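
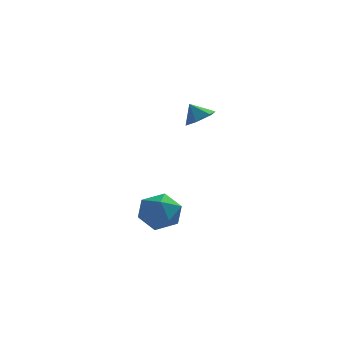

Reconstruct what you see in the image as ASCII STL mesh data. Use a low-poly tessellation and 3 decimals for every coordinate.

solid 
facet normal -0.884 0.437 0.168
outer loop
vertex -2.1 2.134 -4.171
vertex -1.908 2.045 -2.927
vertex -1.52 3.07 -3.553
endloop
endfacet
facet normal -0.599 0.665 -0.446
outer loop
vertex -2.1 2.134 -4.171
vertex -1.52 3.07 -3.553
vertex -1.093 2.699 -4.681
endloop
endfacet
facet normal -0.493 0.098 -0.865
outer loop
vertex -2.1 2.134 -4.171
vertex -1.093 2.699 -4.681
vertex -1.217 1.445 -4.752
endloop
endfacet
facet normal -0.712 -0.482 -0.511
outer loop
vertex -2.1 2.134 -4.171
vertex -1.217 1.445 -4.752
vertex -1.721 1.041 -3.668
endloop
endfacet
facet normal -0.954 -0.272 0.128
outer loop
vertex -2.1 2.134 -4.171
vertex -1.721 1.041 -3.668
vertex -1.908 2.045 -2.927
endloop
endfacet
facet normal 0.037 0.953 -0.299
outer loop
vertex -1.093 2.699 -4.681
vertex -1.52 3.07 -3.553
vertex -0.279 2.959 -3.752
endloop
endfacet
facet normal -0.424 0.584 0.693
outer loop
vertex -1.52 3.07 -3.553
vertex -1.908 2.045 -2.927
vertex -0.783 2.555 -2.668
endloop
endfacet
facet normal -0.537 -0.563 0.628
outer loop
vertex -1.908 2.045 -2.927
vertex -1.721 1.041 -3.668
vertex -0.907 1.301 -2.739
endloop
endfacet
facet normal -0.146 -0.903 -0.404
outer loop
vertex -1.721 1.041 -3.668
vertex -1.217 1.445 -4.752
vertex -0.48 0.93 -3.867
endloop
endfacet
facet normal 0.209 0.035 -0.977
outer loop
vertex -1.217 1.445 -4.752
vertex -1.093 2.699 -4.681
vertex -0.092 1.955 -4.493
endloop
endfacet
facet normal 0.712 0.482 0.511
outer loop
vertex 0.1 1.866 -3.249
vertex -0.279 2.959 -3.752
vertex -0.783 2.555 -2.668
endloop
endfacet
facet normal 0.493 -0.098 0.865
outer loop
vertex 0.1 1.866 -3.249
vertex -0.783 2.555 -2.668
vertex -0.907 1.301 -2.739
endloop
endfacet
facet normal 0.599 -0.665 0.446
outer loop
vertex 0.1 1.866 -3.249
vertex -0.907 1.301 -2.739
vertex -0.48 0.93 -3.867
endloop
endfacet
facet normal 0.884 -0.437 -0.168
outer loop
vertex 0.1 1.866 -3.249
vertex -0.48 0.93 -3.867
vertex -0.092 1.955 -4.493
endloop
endfacet
facet normal 0.954 0.272 -0.128
outer loop
vertex 0.1 1.866 -3.249
vertex -0.092 1.955 -4.493
vertex -0.279 2.959 -3.752
endloop
endfacet
facet normal 0.146 0.903 0.404
outer loop
vertex -0.783 2.555 -2.668
vertex -0.279 2.959 -3.752
vertex -1.52 3.07 -3.553
endloop
endfacet
facet normal -0.209 -0.035 0.977
outer loop
vertex -0.907 1.301 -2.739
vertex -0.783 2.555 -2.668
vertex -1.908 2.045 -2.927
endloop
endfacet
facet normal -0.037 -0.953 0.299
outer loop
vertex -0.48 0.93 -3.867
vertex -0.907 1.301 -2.739
vertex -1.721 1.041 -3.668
endloop
endfacet
facet normal 0.424 -0.584 -0.693
outer loop
vertex -0.092 1.955 -4.493
vertex -0.48 0.93 -3.867
vertex -1.217 1.445 -4.752
endloop
endfacet
facet normal 0.537 0.563 -0.628
outer loop
vertex -0.279 2.959 -3.752
vertex -0.092 1.955 -4.493
vertex -1.093 2.699 -4.681
endloop
endfacet
facet normal 0.514 -0.166 -0.841
outer loop
vertex 1.546 1.718 3.074
vertex 1.011 2.25 2.642
vertex 1.728 2.567 3.018
endloop
endfacet
facet normal 0.391 -0.023 0.920
outer loop
vertex 1.546 1.718 3.074
vertex 1.728 2.567 3.018
vertex 0.449 2.43 3.558
endloop
endfacet
facet normal 0.514 -0.165 -0.842
outer loop
vertex 1.728 2.567 3.018
vertex 1.011 2.25 2.642
vertex 1.192 3.099 2.586
endloop
endfacet
facet normal 0.198 0.730 0.654
outer loop
vertex 1.728 2.567 3.018
vertex 1.192 3.099 2.586
vertex 0.449 2.43 3.558
endloop
endfacet
facet normal 0.515 -0.165 -0.841
outer loop
vertex 1.192 3.099 2.586
vertex 1.011 2.25 2.642
vertex 0.475 2.782 2.209
endloop
endfacet
facet normal -0.486 0.848 0.212
outer loop
vertex 1.192 3.099 2.586
vertex 0.475 2.782 2.209
vertex 0.449 2.43 3.558
endloop
endfacet
facet normal 0.515 -0.166 -0.841
outer loop
vertex 0.475 2.782 2.209
vertex 1.011 2.25 2.642
vertex 0.293 1.933 2.265
endloop
endfacet
facet normal -0.977 0.212 0.036
outer loop
vertex 0.475 2.782 2.209
vertex 0.293 1.933 2.265
vertex 0.449 2.43 3.558
endloop
endfacet
facet normal 0.515 -0.165 -0.841
outer loop
vertex 0.293 1.933 2.265
vertex 1.011 2.25 2.642
vertex 0.829 1.401 2.697
endloop
endfacet
facet normal -0.783 -0.543 0.303
outer loop
vertex 0.293 1.933 2.265
vertex 0.829 1.401 2.697
vertex 0.449 2.43 3.558
endloop
endfacet
facet normal 0.515 -0.165 -0.841
outer loop
vertex 0.829 1.401 2.697
vertex 1.011 2.25 2.642
vertex 1.546 1.718 3.074
endloop
endfacet
facet normal -0.100 -0.660 0.745
outer loop
vertex 0.829 1.401 2.697
vertex 1.546 1.718 3.074
vertex 0.449 2.43 3.558
endloop
endfacet

endsolid


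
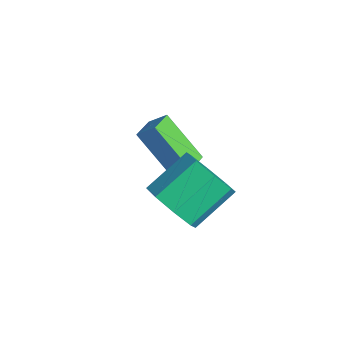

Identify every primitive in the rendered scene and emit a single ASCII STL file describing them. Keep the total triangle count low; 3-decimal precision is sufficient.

solid 
facet normal -0.553 -0.384 0.739
outer loop
vertex -1.989 1.737 3.084
vertex -2.656 2.443 2.952
vertex -2.408 1.235 2.51
endloop
endfacet
facet normal 0.680 -0.721 0.134
outer loop
vertex -1.224 2.057 0.928
vertex -1.989 1.737 3.084
vertex -2.408 1.235 2.51
endloop
endfacet
facet normal -0.554 -0.384 0.739
outer loop
vertex -2.408 1.235 2.51
vertex -2.656 2.443 2.952
vertex -3.074 1.941 2.378
endloop
endfacet
facet normal -0.481 -0.577 -0.660
outer loop
vertex -3.074 1.941 2.378
vertex -1.224 2.057 0.928
vertex -2.408 1.235 2.51
endloop
endfacet
facet normal 0.481 0.578 0.660
outer loop
vertex -1.989 1.737 3.084
vertex -1.472 3.265 1.37
vertex -2.656 2.443 2.952
endloop
endfacet
facet normal 0.680 -0.720 0.135
outer loop
vertex -0.806 2.559 1.502
vertex -1.989 1.737 3.084
vertex -1.224 2.057 0.928
endloop
endfacet
facet normal 0.481 0.577 0.660
outer loop
vertex -0.806 2.559 1.502
vertex -1.472 3.265 1.37
vertex -1.989 1.737 3.084
endloop
endfacet
facet normal -0.680 0.720 -0.135
outer loop
vertex -2.656 2.443 2.952
vertex -1.472 3.265 1.37
vertex -3.074 1.941 2.378
endloop
endfacet
facet normal -0.481 -0.578 -0.660
outer loop
vertex -1.891 2.763 0.796
vertex -1.224 2.057 0.928
vertex -3.074 1.941 2.378
endloop
endfacet
facet normal -0.680 0.721 -0.134
outer loop
vertex -3.074 1.941 2.378
vertex -1.472 3.265 1.37
vertex -1.891 2.763 0.796
endloop
endfacet
facet normal 0.553 0.384 -0.739
outer loop
vertex -1.891 2.763 0.796
vertex -0.806 2.559 1.502
vertex -1.224 2.057 0.928
endloop
endfacet
facet normal 0.553 0.384 -0.739
outer loop
vertex -1.472 3.265 1.37
vertex -0.806 2.559 1.502
vertex -1.891 2.763 0.796
endloop
endfacet
facet normal 0.194 -0.823 -0.534
outer loop
vertex 2.203 0.735 2.789
vertex 1.361 0.97 2.121
vertex 2.433 1.213 2.135
endloop
endfacet
facet normal 0.942 0.004 0.335
outer loop
vertex 2.203 0.735 2.789
vertex 2.433 1.213 2.135
vertex 1.842 2.275 3.786
endloop
endfacet
facet normal 0.942 0.004 0.335
outer loop
vertex 1.842 2.275 3.786
vertex 2.433 1.213 2.135
vertex 2.072 2.753 3.132
endloop
endfacet
facet normal -0.193 0.823 0.534
outer loop
vertex 1.842 2.275 3.786
vertex 2.072 2.753 3.132
vertex 0.999 2.51 3.119
endloop
endfacet
facet normal 0.194 -0.824 -0.533
outer loop
vertex 2.433 1.213 2.135
vertex 1.361 0.97 2.121
vertex 2.036 1.548 1.473
endloop
endfacet
facet normal 0.860 0.403 -0.312
outer loop
vertex 2.433 1.213 2.135
vertex 2.036 1.548 1.473
vertex 2.072 2.753 3.132
endloop
endfacet
facet normal 0.859 0.405 -0.312
outer loop
vertex 2.072 2.753 3.132
vertex 2.036 1.548 1.473
vertex 1.674 3.088 2.471
endloop
endfacet
facet normal -0.193 0.823 0.534
outer loop
vertex 2.072 2.753 3.132
vertex 1.674 3.088 2.471
vertex 0.999 2.51 3.119
endloop
endfacet
facet normal 0.193 -0.823 -0.534
outer loop
vertex 2.036 1.548 1.473
vertex 1.361 0.97 2.121
vertex 1.242 1.545 1.191
endloop
endfacet
facet normal 0.274 0.568 -0.777
outer loop
vertex 2.036 1.548 1.473
vertex 1.242 1.545 1.191
vertex 1.674 3.088 2.471
endloop
endfacet
facet normal 0.274 0.567 -0.776
outer loop
vertex 1.674 3.088 2.471
vertex 1.242 1.545 1.191
vertex 0.881 3.085 2.189
endloop
endfacet
facet normal -0.193 0.823 0.534
outer loop
vertex 1.674 3.088 2.471
vertex 0.881 3.085 2.189
vertex 0.999 2.51 3.119
endloop
endfacet
facet normal 0.193 -0.823 -0.534
outer loop
vertex 1.242 1.545 1.191
vertex 1.361 0.97 2.121
vertex 0.518 1.205 1.454
endloop
endfacet
facet normal -0.473 0.399 -0.786
outer loop
vertex 1.242 1.545 1.191
vertex 0.518 1.205 1.454
vertex 0.881 3.085 2.189
endloop
endfacet
facet normal -0.472 0.399 -0.786
outer loop
vertex 0.881 3.085 2.189
vertex 0.518 1.205 1.454
vertex 0.157 2.745 2.451
endloop
endfacet
facet normal -0.194 0.823 0.534
outer loop
vertex 0.881 3.085 2.189
vertex 0.157 2.745 2.451
vertex 0.999 2.51 3.119
endloop
endfacet
facet normal 0.193 -0.823 -0.534
outer loop
vertex 0.518 1.205 1.454
vertex 1.361 0.97 2.121
vertex 0.288 0.727 2.108
endloop
endfacet
facet normal -0.942 -0.004 -0.335
outer loop
vertex 0.518 1.205 1.454
vertex 0.288 0.727 2.108
vertex 0.157 2.745 2.451
endloop
endfacet
facet normal -0.942 -0.004 -0.335
outer loop
vertex 0.157 2.745 2.451
vertex 0.288 0.727 2.108
vertex -0.073 2.267 3.105
endloop
endfacet
facet normal -0.194 0.823 0.534
outer loop
vertex 0.157 2.745 2.451
vertex -0.073 2.267 3.105
vertex 0.999 2.51 3.119
endloop
endfacet
facet normal 0.193 -0.823 -0.534
outer loop
vertex 0.288 0.727 2.108
vertex 1.361 0.97 2.121
vertex 0.686 0.392 2.769
endloop
endfacet
facet normal -0.860 -0.404 0.313
outer loop
vertex 0.288 0.727 2.108
vertex 0.686 0.392 2.769
vertex -0.073 2.267 3.105
endloop
endfacet
facet normal -0.860 -0.404 0.311
outer loop
vertex -0.073 2.267 3.105
vertex 0.686 0.392 2.769
vertex 0.324 1.932 3.767
endloop
endfacet
facet normal -0.194 0.824 0.533
outer loop
vertex -0.073 2.267 3.105
vertex 0.324 1.932 3.767
vertex 0.999 2.51 3.119
endloop
endfacet
facet normal 0.193 -0.823 -0.534
outer loop
vertex 0.686 0.392 2.769
vertex 1.361 0.97 2.121
vertex 1.479 0.395 3.051
endloop
endfacet
facet normal -0.274 -0.568 0.776
outer loop
vertex 0.686 0.392 2.769
vertex 1.479 0.395 3.051
vertex 0.324 1.932 3.767
endloop
endfacet
facet normal -0.274 -0.567 0.777
outer loop
vertex 0.324 1.932 3.767
vertex 1.479 0.395 3.051
vertex 1.118 1.935 4.049
endloop
endfacet
facet normal -0.193 0.823 0.534
outer loop
vertex 0.324 1.932 3.767
vertex 1.118 1.935 4.049
vertex 0.999 2.51 3.119
endloop
endfacet
facet normal 0.194 -0.823 -0.534
outer loop
vertex 1.479 0.395 3.051
vertex 1.361 0.97 2.121
vertex 2.203 0.735 2.789
endloop
endfacet
facet normal 0.472 -0.399 0.786
outer loop
vertex 1.479 0.395 3.051
vertex 2.203 0.735 2.789
vertex 1.118 1.935 4.049
endloop
endfacet
facet normal 0.473 -0.398 0.786
outer loop
vertex 1.118 1.935 4.049
vertex 2.203 0.735 2.789
vertex 1.842 2.275 3.786
endloop
endfacet
facet normal -0.193 0.823 0.534
outer loop
vertex 1.118 1.935 4.049
vertex 1.842 2.275 3.786
vertex 0.999 2.51 3.119
endloop
endfacet

endsolid


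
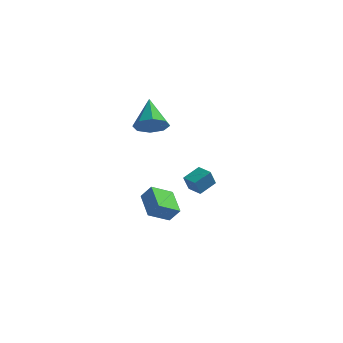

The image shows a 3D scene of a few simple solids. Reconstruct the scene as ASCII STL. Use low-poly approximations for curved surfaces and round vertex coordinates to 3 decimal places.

solid 
facet normal 0.419 -0.578 -0.701
outer loop
vertex 0.6 0.172 2.177
vertex -0.181 0.148 1.73
vertex 0.542 0.684 1.72
endloop
endfacet
facet normal 0.663 0.539 0.520
outer loop
vertex 0.6 0.172 2.177
vertex 0.542 0.684 1.72
vertex -0.979 1.252 3.07
endloop
endfacet
facet normal 0.418 -0.577 -0.701
outer loop
vertex 0.542 0.684 1.72
vertex -0.181 0.148 1.73
vertex 0.061 0.883 1.269
endloop
endfacet
facet normal 0.366 0.931 0.021
outer loop
vertex 0.542 0.684 1.72
vertex 0.061 0.883 1.269
vertex -0.979 1.252 3.07
endloop
endfacet
facet normal 0.418 -0.577 -0.701
outer loop
vertex 0.061 0.883 1.269
vertex -0.181 0.148 1.73
vertex -0.562 0.651 1.089
endloop
endfacet
facet normal -0.245 0.912 -0.328
outer loop
vertex 0.061 0.883 1.269
vertex -0.562 0.651 1.089
vertex -0.979 1.252 3.07
endloop
endfacet
facet normal 0.418 -0.578 -0.701
outer loop
vertex -0.562 0.651 1.089
vertex -0.181 0.148 1.73
vertex -0.962 0.125 1.284
endloop
endfacet
facet normal -0.808 0.495 -0.320
outer loop
vertex -0.562 0.651 1.089
vertex -0.962 0.125 1.284
vertex -0.979 1.252 3.07
endloop
endfacet
facet normal 0.417 -0.578 -0.701
outer loop
vertex -0.962 0.125 1.284
vertex -0.181 0.148 1.73
vertex -0.904 -0.387 1.741
endloop
endfacet
facet normal -0.996 -0.078 0.039
outer loop
vertex -0.962 0.125 1.284
vertex -0.904 -0.387 1.741
vertex -0.979 1.252 3.07
endloop
endfacet
facet normal 0.417 -0.578 -0.702
outer loop
vertex -0.904 -0.387 1.741
vertex -0.181 0.148 1.73
vertex -0.422 -0.586 2.191
endloop
endfacet
facet normal -0.698 -0.470 0.540
outer loop
vertex -0.904 -0.387 1.741
vertex -0.422 -0.586 2.191
vertex -0.979 1.252 3.07
endloop
endfacet
facet normal 0.419 -0.578 -0.701
outer loop
vertex -0.422 -0.586 2.191
vertex -0.181 0.148 1.73
vertex 0.201 -0.354 2.372
endloop
endfacet
facet normal -0.090 -0.452 0.888
outer loop
vertex -0.422 -0.586 2.191
vertex 0.201 -0.354 2.372
vertex -0.979 1.252 3.07
endloop
endfacet
facet normal 0.419 -0.577 -0.701
outer loop
vertex 0.201 -0.354 2.372
vertex -0.181 0.148 1.73
vertex 0.6 0.172 2.177
endloop
endfacet
facet normal 0.474 -0.034 0.880
outer loop
vertex 0.201 -0.354 2.372
vertex 0.6 0.172 2.177
vertex -0.979 1.252 3.07
endloop
endfacet
facet normal -0.621 -0.071 -0.780
outer loop
vertex -0.625 0.515 -4.407
vertex -1.678 1.544 -3.662
vertex -0.02 1.55 -4.983
endloop
endfacet
facet normal 0.638 -0.624 -0.452
outer loop
vertex 0.558 1.616 -4.258
vertex -0.625 0.515 -4.407
vertex -0.02 1.55 -4.983
endloop
endfacet
facet normal -0.621 -0.071 -0.780
outer loop
vertex -0.02 1.55 -4.983
vertex -1.678 1.544 -3.662
vertex -1.073 2.579 -4.238
endloop
endfacet
facet normal 0.454 0.778 -0.433
outer loop
vertex -1.073 2.579 -4.238
vertex 0.558 1.616 -4.258
vertex -0.02 1.55 -4.983
endloop
endfacet
facet normal -0.454 -0.778 0.433
outer loop
vertex -0.625 0.515 -4.407
vertex -1.1 1.61 -2.937
vertex -1.678 1.544 -3.662
endloop
endfacet
facet normal 0.638 -0.624 -0.452
outer loop
vertex -0.047 0.581 -3.682
vertex -0.625 0.515 -4.407
vertex 0.558 1.616 -4.258
endloop
endfacet
facet normal -0.454 -0.778 0.433
outer loop
vertex -0.047 0.581 -3.682
vertex -1.1 1.61 -2.937
vertex -0.625 0.515 -4.407
endloop
endfacet
facet normal -0.638 0.624 0.452
outer loop
vertex -1.678 1.544 -3.662
vertex -1.1 1.61 -2.937
vertex -1.073 2.579 -4.238
endloop
endfacet
facet normal 0.454 0.778 -0.433
outer loop
vertex -0.495 2.645 -3.513
vertex 0.558 1.616 -4.258
vertex -1.073 2.579 -4.238
endloop
endfacet
facet normal -0.638 0.624 0.452
outer loop
vertex -1.073 2.579 -4.238
vertex -1.1 1.61 -2.937
vertex -0.495 2.645 -3.513
endloop
endfacet
facet normal 0.621 0.071 0.780
outer loop
vertex -0.495 2.645 -3.513
vertex -0.047 0.581 -3.682
vertex 0.558 1.616 -4.258
endloop
endfacet
facet normal 0.621 0.071 0.780
outer loop
vertex -1.1 1.61 -2.937
vertex -0.047 0.581 -3.682
vertex -0.495 2.645 -3.513
endloop
endfacet
facet normal -0.948 0.286 0.138
outer loop
vertex 2.26 -0.964 -0.885
vertex 2.593 -0.097 -0.395
vertex 2.279 -0.491 -1.733
endloop
endfacet
facet normal -0.317 -0.825 -0.467
outer loop
vertex 3.047 -0.723 -1.845
vertex 2.26 -0.964 -0.885
vertex 2.279 -0.491 -1.733
endloop
endfacet
facet normal -0.948 0.286 0.138
outer loop
vertex 2.279 -0.491 -1.733
vertex 2.593 -0.097 -0.395
vertex 2.612 0.375 -1.242
endloop
endfacet
facet normal 0.020 0.487 -0.873
outer loop
vertex 2.612 0.375 -1.242
vertex 3.047 -0.723 -1.845
vertex 2.279 -0.491 -1.733
endloop
endfacet
facet normal -0.019 -0.486 0.874
outer loop
vertex 2.26 -0.964 -0.885
vertex 3.361 -0.329 -0.507
vertex 2.593 -0.097 -0.395
endloop
endfacet
facet normal -0.317 -0.825 -0.467
outer loop
vertex 3.028 -1.195 -0.998
vertex 2.26 -0.964 -0.885
vertex 3.047 -0.723 -1.845
endloop
endfacet
facet normal -0.018 -0.488 0.873
outer loop
vertex 3.028 -1.195 -0.998
vertex 3.361 -0.329 -0.507
vertex 2.26 -0.964 -0.885
endloop
endfacet
facet normal 0.317 0.825 0.467
outer loop
vertex 2.593 -0.097 -0.395
vertex 3.361 -0.329 -0.507
vertex 2.612 0.375 -1.242
endloop
endfacet
facet normal 0.018 0.487 -0.873
outer loop
vertex 3.38 0.144 -1.355
vertex 3.047 -0.723 -1.845
vertex 2.612 0.375 -1.242
endloop
endfacet
facet normal 0.317 0.825 0.467
outer loop
vertex 2.612 0.375 -1.242
vertex 3.361 -0.329 -0.507
vertex 3.38 0.144 -1.355
endloop
endfacet
facet normal 0.948 -0.286 -0.138
outer loop
vertex 3.38 0.144 -1.355
vertex 3.028 -1.195 -0.998
vertex 3.047 -0.723 -1.845
endloop
endfacet
facet normal 0.948 -0.286 -0.138
outer loop
vertex 3.361 -0.329 -0.507
vertex 3.028 -1.195 -0.998
vertex 3.38 0.144 -1.355
endloop
endfacet

endsolid


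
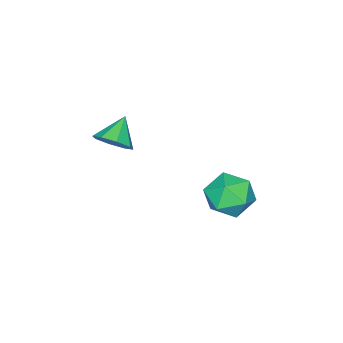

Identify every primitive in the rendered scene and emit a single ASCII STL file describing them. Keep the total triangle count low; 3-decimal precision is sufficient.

solid 
facet normal 0.756 0.119 -0.643
outer loop
vertex -0.112 -2.686 -1.589
vertex -0.583 -2.583 -2.124
vertex -0.248 -2.155 -1.651
endloop
endfacet
facet normal 0.139 0.150 0.979
outer loop
vertex -0.112 -2.686 -1.589
vertex -0.248 -2.155 -1.651
vertex -1.437 -2.717 -1.396
endloop
endfacet
facet normal 0.757 0.119 -0.643
outer loop
vertex -0.248 -2.155 -1.651
vertex -0.583 -2.583 -2.124
vertex -0.58 -1.875 -1.99
endloop
endfacet
facet normal -0.165 0.675 0.719
outer loop
vertex -0.248 -2.155 -1.651
vertex -0.58 -1.875 -1.99
vertex -1.437 -2.717 -1.396
endloop
endfacet
facet normal 0.756 0.119 -0.644
outer loop
vertex -0.58 -1.875 -1.99
vertex -0.583 -2.583 -2.124
vertex -0.914 -2.01 -2.407
endloop
endfacet
facet normal -0.597 0.769 0.229
outer loop
vertex -0.58 -1.875 -1.99
vertex -0.914 -2.01 -2.407
vertex -1.437 -2.717 -1.396
endloop
endfacet
facet normal 0.756 0.119 -0.644
outer loop
vertex -0.914 -2.01 -2.407
vertex -0.583 -2.583 -2.124
vertex -1.054 -2.48 -2.658
endloop
endfacet
facet normal -0.903 0.378 -0.203
outer loop
vertex -0.914 -2.01 -2.407
vertex -1.054 -2.48 -2.658
vertex -1.437 -2.717 -1.396
endloop
endfacet
facet normal 0.756 0.119 -0.644
outer loop
vertex -1.054 -2.48 -2.658
vertex -0.583 -2.583 -2.124
vertex -0.918 -3.01 -2.596
endloop
endfacet
facet normal -0.906 -0.271 -0.326
outer loop
vertex -1.054 -2.48 -2.658
vertex -0.918 -3.01 -2.596
vertex -1.437 -2.717 -1.396
endloop
endfacet
facet normal 0.756 0.119 -0.644
outer loop
vertex -0.918 -3.01 -2.596
vertex -0.583 -2.583 -2.124
vertex -0.585 -3.29 -2.257
endloop
endfacet
facet normal -0.602 -0.796 -0.066
outer loop
vertex -0.918 -3.01 -2.596
vertex -0.585 -3.29 -2.257
vertex -1.437 -2.717 -1.396
endloop
endfacet
facet normal 0.757 0.119 -0.643
outer loop
vertex -0.585 -3.29 -2.257
vertex -0.583 -2.583 -2.124
vertex -0.252 -3.156 -1.84
endloop
endfacet
facet normal -0.171 -0.890 0.423
outer loop
vertex -0.585 -3.29 -2.257
vertex -0.252 -3.156 -1.84
vertex -1.437 -2.717 -1.396
endloop
endfacet
facet normal 0.756 0.118 -0.643
outer loop
vertex -0.252 -3.156 -1.84
vertex -0.583 -2.583 -2.124
vertex -0.112 -2.686 -1.589
endloop
endfacet
facet normal 0.136 -0.498 0.856
outer loop
vertex -0.252 -3.156 -1.84
vertex -0.112 -2.686 -1.589
vertex -1.437 -2.717 -1.396
endloop
endfacet
facet normal 0.052 0.930 -0.363
outer loop
vertex -1.337 1.764 -4.25
vertex -2.143 1.976 -3.823
vertex -1.33 2.104 -3.378
endloop
endfacet
facet normal 0.705 0.659 -0.263
outer loop
vertex -1.337 1.764 -4.25
vertex -1.33 2.104 -3.378
vertex -0.758 1.4 -3.61
endloop
endfacet
facet normal 0.757 0.062 -0.650
outer loop
vertex -1.337 1.764 -4.25
vertex -0.758 1.4 -3.61
vertex -1.218 0.837 -4.2
endloop
endfacet
facet normal 0.137 -0.036 -0.990
outer loop
vertex -1.337 1.764 -4.25
vertex -1.218 0.837 -4.2
vertex -2.074 1.193 -4.331
endloop
endfacet
facet normal -0.299 0.501 -0.812
outer loop
vertex -1.337 1.764 -4.25
vertex -2.074 1.193 -4.331
vertex -2.143 1.976 -3.823
endloop
endfacet
facet normal 0.766 0.482 0.426
outer loop
vertex -0.758 1.4 -3.61
vertex -1.33 2.104 -3.378
vertex -1.206 1.387 -2.789
endloop
endfacet
facet normal -0.289 0.920 0.263
outer loop
vertex -1.33 2.104 -3.378
vertex -2.143 1.976 -3.823
vertex -2.062 1.743 -2.92
endloop
endfacet
facet normal -0.857 0.225 -0.464
outer loop
vertex -2.143 1.976 -3.823
vertex -2.074 1.193 -4.331
vertex -2.522 1.18 -3.51
endloop
endfacet
facet normal -0.153 -0.643 -0.751
outer loop
vertex -2.074 1.193 -4.331
vertex -1.218 0.837 -4.2
vertex -1.95 0.476 -3.742
endloop
endfacet
facet normal 0.851 -0.485 -0.201
outer loop
vertex -1.218 0.837 -4.2
vertex -0.758 1.4 -3.61
vertex -1.137 0.604 -3.297
endloop
endfacet
facet normal -0.137 0.036 0.990
outer loop
vertex -1.943 0.816 -2.87
vertex -1.206 1.387 -2.789
vertex -2.062 1.743 -2.92
endloop
endfacet
facet normal -0.757 -0.062 0.650
outer loop
vertex -1.943 0.816 -2.87
vertex -2.062 1.743 -2.92
vertex -2.522 1.18 -3.51
endloop
endfacet
facet normal -0.705 -0.659 0.263
outer loop
vertex -1.943 0.816 -2.87
vertex -2.522 1.18 -3.51
vertex -1.95 0.476 -3.742
endloop
endfacet
facet normal -0.052 -0.930 0.363
outer loop
vertex -1.943 0.816 -2.87
vertex -1.95 0.476 -3.742
vertex -1.137 0.604 -3.297
endloop
endfacet
facet normal 0.299 -0.501 0.812
outer loop
vertex -1.943 0.816 -2.87
vertex -1.137 0.604 -3.297
vertex -1.206 1.387 -2.789
endloop
endfacet
facet normal 0.153 0.643 0.751
outer loop
vertex -2.062 1.743 -2.92
vertex -1.206 1.387 -2.789
vertex -1.33 2.104 -3.378
endloop
endfacet
facet normal -0.851 0.485 0.201
outer loop
vertex -2.522 1.18 -3.51
vertex -2.062 1.743 -2.92
vertex -2.143 1.976 -3.823
endloop
endfacet
facet normal -0.766 -0.482 -0.426
outer loop
vertex -1.95 0.476 -3.742
vertex -2.522 1.18 -3.51
vertex -2.074 1.193 -4.331
endloop
endfacet
facet normal 0.289 -0.920 -0.263
outer loop
vertex -1.137 0.604 -3.297
vertex -1.95 0.476 -3.742
vertex -1.218 0.837 -4.2
endloop
endfacet
facet normal 0.857 -0.225 0.464
outer loop
vertex -1.206 1.387 -2.789
vertex -1.137 0.604 -3.297
vertex -0.758 1.4 -3.61
endloop
endfacet

endsolid


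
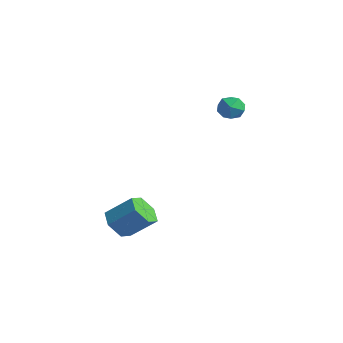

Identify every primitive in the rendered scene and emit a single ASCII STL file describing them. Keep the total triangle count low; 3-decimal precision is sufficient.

solid 
facet normal -0.529 -0.557 -0.640
outer loop
vertex 0.811 -2.338 -3.12
vertex 0.478 -2.753 -2.483
vertex 0.107 -2.069 -2.772
endloop
endfacet
facet normal -0.027 0.764 -0.645
outer loop
vertex 0.811 -2.338 -3.12
vertex 0.107 -2.069 -2.772
vertex 1.594 -1.512 -2.175
endloop
endfacet
facet normal -0.027 0.764 -0.645
outer loop
vertex 1.594 -1.512 -2.175
vertex 0.107 -2.069 -2.772
vertex 0.89 -1.243 -1.827
endloop
endfacet
facet normal 0.529 0.559 0.639
outer loop
vertex 1.594 -1.512 -2.175
vertex 0.89 -1.243 -1.827
vertex 1.262 -1.927 -1.537
endloop
endfacet
facet normal -0.529 -0.557 -0.640
outer loop
vertex 0.107 -2.069 -2.772
vertex 0.478 -2.753 -2.483
vertex -0.226 -2.484 -2.135
endloop
endfacet
facet normal -0.748 0.663 0.041
outer loop
vertex 0.107 -2.069 -2.772
vertex -0.226 -2.484 -2.135
vertex 0.89 -1.243 -1.827
endloop
endfacet
facet normal -0.748 0.662 0.042
outer loop
vertex 0.89 -1.243 -1.827
vertex -0.226 -2.484 -2.135
vertex 0.558 -1.658 -1.189
endloop
endfacet
facet normal 0.529 0.559 0.639
outer loop
vertex 0.89 -1.243 -1.827
vertex 0.558 -1.658 -1.189
vertex 1.262 -1.927 -1.537
endloop
endfacet
facet normal -0.529 -0.559 -0.639
outer loop
vertex -0.226 -2.484 -2.135
vertex 0.478 -2.753 -2.483
vertex 0.146 -3.168 -1.845
endloop
endfacet
facet normal -0.721 -0.101 0.686
outer loop
vertex -0.226 -2.484 -2.135
vertex 0.146 -3.168 -1.845
vertex 0.558 -1.658 -1.189
endloop
endfacet
facet normal -0.721 -0.101 0.686
outer loop
vertex 0.558 -1.658 -1.189
vertex 0.146 -3.168 -1.845
vertex 0.929 -2.342 -0.9
endloop
endfacet
facet normal 0.529 0.557 0.640
outer loop
vertex 0.558 -1.658 -1.189
vertex 0.929 -2.342 -0.9
vertex 1.262 -1.927 -1.537
endloop
endfacet
facet normal -0.529 -0.559 -0.639
outer loop
vertex 0.146 -3.168 -1.845
vertex 0.478 -2.753 -2.483
vertex 0.85 -3.437 -2.193
endloop
endfacet
facet normal 0.027 -0.764 0.645
outer loop
vertex 0.146 -3.168 -1.845
vertex 0.85 -3.437 -2.193
vertex 0.929 -2.342 -0.9
endloop
endfacet
facet normal 0.027 -0.764 0.645
outer loop
vertex 0.929 -2.342 -0.9
vertex 0.85 -3.437 -2.193
vertex 1.633 -2.611 -1.248
endloop
endfacet
facet normal 0.529 0.557 0.640
outer loop
vertex 0.929 -2.342 -0.9
vertex 1.633 -2.611 -1.248
vertex 1.262 -1.927 -1.537
endloop
endfacet
facet normal -0.529 -0.559 -0.639
outer loop
vertex 0.85 -3.437 -2.193
vertex 0.478 -2.753 -2.483
vertex 1.182 -3.022 -2.831
endloop
endfacet
facet normal 0.748 -0.662 -0.041
outer loop
vertex 0.85 -3.437 -2.193
vertex 1.182 -3.022 -2.831
vertex 1.633 -2.611 -1.248
endloop
endfacet
facet normal 0.748 -0.663 -0.041
outer loop
vertex 1.633 -2.611 -1.248
vertex 1.182 -3.022 -2.831
vertex 1.966 -2.196 -1.885
endloop
endfacet
facet normal 0.529 0.557 0.640
outer loop
vertex 1.633 -2.611 -1.248
vertex 1.966 -2.196 -1.885
vertex 1.262 -1.927 -1.537
endloop
endfacet
facet normal -0.529 -0.557 -0.640
outer loop
vertex 1.182 -3.022 -2.831
vertex 0.478 -2.753 -2.483
vertex 0.811 -2.338 -3.12
endloop
endfacet
facet normal 0.721 0.101 -0.686
outer loop
vertex 1.182 -3.022 -2.831
vertex 0.811 -2.338 -3.12
vertex 1.966 -2.196 -1.885
endloop
endfacet
facet normal 0.721 0.101 -0.686
outer loop
vertex 1.966 -2.196 -1.885
vertex 0.811 -2.338 -3.12
vertex 1.594 -1.512 -2.175
endloop
endfacet
facet normal 0.529 0.559 0.639
outer loop
vertex 1.966 -2.196 -1.885
vertex 1.594 -1.512 -2.175
vertex 1.262 -1.927 -1.537
endloop
endfacet
facet normal -0.214 0.109 0.971
outer loop
vertex 0.606 2.792 3.661
vertex 0.857 2.147 3.789
vertex 1.286 2.704 3.821
endloop
endfacet
facet normal -0.063 0.738 0.672
outer loop
vertex 0.606 2.792 3.661
vertex 1.286 2.704 3.821
vertex 1.099 3.153 3.311
endloop
endfacet
facet normal -0.521 0.843 0.135
outer loop
vertex 0.606 2.792 3.661
vertex 1.099 3.153 3.311
vertex 0.554 2.872 2.963
endloop
endfacet
facet normal -0.955 0.278 0.103
outer loop
vertex 0.606 2.792 3.661
vertex 0.554 2.872 2.963
vertex 0.405 2.25 3.259
endloop
endfacet
facet normal -0.766 -0.175 0.619
outer loop
vertex 0.606 2.792 3.661
vertex 0.405 2.25 3.259
vertex 0.857 2.147 3.789
endloop
endfacet
facet normal 0.596 0.699 0.397
outer loop
vertex 1.099 3.153 3.311
vertex 1.286 2.704 3.821
vertex 1.655 2.73 3.221
endloop
endfacet
facet normal 0.350 -0.320 0.880
outer loop
vertex 1.286 2.704 3.821
vertex 0.857 2.147 3.789
vertex 1.506 2.108 3.517
endloop
endfacet
facet normal -0.543 -0.780 0.311
outer loop
vertex 0.857 2.147 3.789
vertex 0.405 2.25 3.259
vertex 0.961 1.827 3.169
endloop
endfacet
facet normal -0.850 -0.046 -0.525
outer loop
vertex 0.405 2.25 3.259
vertex 0.554 2.872 2.963
vertex 0.774 2.276 2.659
endloop
endfacet
facet normal -0.146 0.869 -0.473
outer loop
vertex 0.554 2.872 2.963
vertex 1.099 3.153 3.311
vertex 1.203 2.833 2.691
endloop
endfacet
facet normal 0.955 -0.278 -0.103
outer loop
vertex 1.454 2.188 2.819
vertex 1.655 2.73 3.221
vertex 1.506 2.108 3.517
endloop
endfacet
facet normal 0.521 -0.843 -0.135
outer loop
vertex 1.454 2.188 2.819
vertex 1.506 2.108 3.517
vertex 0.961 1.827 3.169
endloop
endfacet
facet normal 0.063 -0.738 -0.672
outer loop
vertex 1.454 2.188 2.819
vertex 0.961 1.827 3.169
vertex 0.774 2.276 2.659
endloop
endfacet
facet normal 0.214 -0.109 -0.971
outer loop
vertex 1.454 2.188 2.819
vertex 0.774 2.276 2.659
vertex 1.203 2.833 2.691
endloop
endfacet
facet normal 0.766 0.175 -0.619
outer loop
vertex 1.454 2.188 2.819
vertex 1.203 2.833 2.691
vertex 1.655 2.73 3.221
endloop
endfacet
facet normal 0.850 0.046 0.525
outer loop
vertex 1.506 2.108 3.517
vertex 1.655 2.73 3.221
vertex 1.286 2.704 3.821
endloop
endfacet
facet normal 0.146 -0.869 0.473
outer loop
vertex 0.961 1.827 3.169
vertex 1.506 2.108 3.517
vertex 0.857 2.147 3.789
endloop
endfacet
facet normal -0.596 -0.699 -0.397
outer loop
vertex 0.774 2.276 2.659
vertex 0.961 1.827 3.169
vertex 0.405 2.25 3.259
endloop
endfacet
facet normal -0.350 0.320 -0.880
outer loop
vertex 1.203 2.833 2.691
vertex 0.774 2.276 2.659
vertex 0.554 2.872 2.963
endloop
endfacet
facet normal 0.543 0.780 -0.311
outer loop
vertex 1.655 2.73 3.221
vertex 1.203 2.833 2.691
vertex 1.099 3.153 3.311
endloop
endfacet

endsolid


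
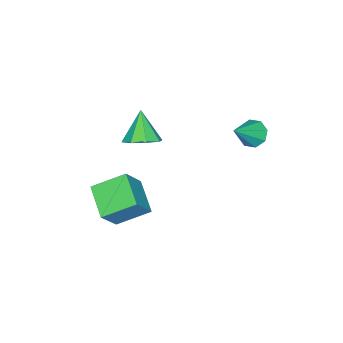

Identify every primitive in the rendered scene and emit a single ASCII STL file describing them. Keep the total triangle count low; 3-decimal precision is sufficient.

solid 
facet normal -0.589 0.072 -0.805
outer loop
vertex 0.964 -0.472 -1.918
vertex 2.21 0.955 -2.702
vertex 2.067 -1.951 -2.856
endloop
endfacet
facet normal -0.608 -0.696 0.382
outer loop
vertex 3.25 -2.095 -1.238
vertex 0.964 -0.472 -1.918
vertex 2.067 -1.951 -2.856
endloop
endfacet
facet normal -0.589 0.072 -0.805
outer loop
vertex 2.067 -1.951 -2.856
vertex 2.21 0.955 -2.702
vertex 3.313 -0.524 -3.64
endloop
endfacet
facet normal 0.533 -0.714 -0.453
outer loop
vertex 3.313 -0.524 -3.64
vertex 3.25 -2.095 -1.238
vertex 2.067 -1.951 -2.856
endloop
endfacet
facet normal -0.533 0.714 0.453
outer loop
vertex 0.964 -0.472 -1.918
vertex 3.393 0.811 -1.084
vertex 2.21 0.955 -2.702
endloop
endfacet
facet normal -0.608 -0.696 0.382
outer loop
vertex 2.147 -0.616 -0.3
vertex 0.964 -0.472 -1.918
vertex 3.25 -2.095 -1.238
endloop
endfacet
facet normal -0.533 0.714 0.453
outer loop
vertex 2.147 -0.616 -0.3
vertex 3.393 0.811 -1.084
vertex 0.964 -0.472 -1.918
endloop
endfacet
facet normal 0.608 0.696 -0.382
outer loop
vertex 2.21 0.955 -2.702
vertex 3.393 0.811 -1.084
vertex 3.313 -0.524 -3.64
endloop
endfacet
facet normal 0.533 -0.714 -0.453
outer loop
vertex 4.496 -0.668 -2.022
vertex 3.25 -2.095 -1.238
vertex 3.313 -0.524 -3.64
endloop
endfacet
facet normal 0.608 0.696 -0.382
outer loop
vertex 3.313 -0.524 -3.64
vertex 3.393 0.811 -1.084
vertex 4.496 -0.668 -2.022
endloop
endfacet
facet normal 0.589 -0.072 0.805
outer loop
vertex 4.496 -0.668 -2.022
vertex 2.147 -0.616 -0.3
vertex 3.25 -2.095 -1.238
endloop
endfacet
facet normal 0.589 -0.072 0.805
outer loop
vertex 3.393 0.811 -1.084
vertex 2.147 -0.616 -0.3
vertex 4.496 -0.668 -2.022
endloop
endfacet
facet normal 0.511 0.349 -0.786
outer loop
vertex 1.103 0.004 1.771
vertex 0.53 -0.635 1.115
vertex 0.418 0.372 1.489
endloop
endfacet
facet normal -0.031 0.571 0.820
outer loop
vertex 1.103 0.004 1.771
vertex 0.418 0.372 1.489
vertex -0.45 -1.305 2.625
endloop
endfacet
facet normal 0.510 0.349 -0.787
outer loop
vertex 0.418 0.372 1.489
vertex 0.53 -0.635 1.115
vertex -0.201 0.149 0.989
endloop
endfacet
facet normal -0.610 0.636 0.472
outer loop
vertex 0.418 0.372 1.489
vertex -0.201 0.149 0.989
vertex -0.45 -1.305 2.625
endloop
endfacet
facet normal 0.510 0.350 -0.786
outer loop
vertex -0.201 0.149 0.989
vertex 0.53 -0.635 1.115
vertex -0.392 -0.532 0.562
endloop
endfacet
facet normal -0.970 0.234 0.060
outer loop
vertex -0.201 0.149 0.989
vertex -0.392 -0.532 0.562
vertex -0.45 -1.305 2.625
endloop
endfacet
facet normal 0.511 0.348 -0.786
outer loop
vertex -0.392 -0.532 0.562
vertex 0.53 -0.635 1.115
vertex -0.043 -1.275 0.46
endloop
endfacet
facet normal -0.900 -0.399 -0.175
outer loop
vertex -0.392 -0.532 0.562
vertex -0.043 -1.275 0.46
vertex -0.45 -1.305 2.625
endloop
endfacet
facet normal 0.510 0.348 -0.787
outer loop
vertex -0.043 -1.275 0.46
vertex 0.53 -0.635 1.115
vertex 0.642 -1.643 0.741
endloop
endfacet
facet normal -0.441 -0.893 -0.095
outer loop
vertex -0.043 -1.275 0.46
vertex 0.642 -1.643 0.741
vertex -0.45 -1.305 2.625
endloop
endfacet
facet normal 0.511 0.348 -0.786
outer loop
vertex 0.642 -1.643 0.741
vertex 0.53 -0.635 1.115
vertex 1.261 -1.42 1.242
endloop
endfacet
facet normal 0.140 -0.957 0.253
outer loop
vertex 0.642 -1.643 0.741
vertex 1.261 -1.42 1.242
vertex -0.45 -1.305 2.625
endloop
endfacet
facet normal 0.510 0.348 -0.786
outer loop
vertex 1.261 -1.42 1.242
vertex 0.53 -0.635 1.115
vertex 1.452 -0.738 1.668
endloop
endfacet
facet normal 0.500 -0.555 0.665
outer loop
vertex 1.261 -1.42 1.242
vertex 1.452 -0.738 1.668
vertex -0.45 -1.305 2.625
endloop
endfacet
facet normal 0.510 0.349 -0.786
outer loop
vertex 1.452 -0.738 1.668
vertex 0.53 -0.635 1.115
vertex 1.103 0.004 1.771
endloop
endfacet
facet normal 0.430 0.077 0.900
outer loop
vertex 1.452 -0.738 1.668
vertex 1.103 0.004 1.771
vertex -0.45 -1.305 2.625
endloop
endfacet
facet normal -0.741 0.128 -0.659
outer loop
vertex -3.089 3.437 -0.253
vertex -3.653 3.608 0.414
vertex -3.114 4.099 -0.096
endloop
endfacet
facet normal 0.890 0.137 -0.435
outer loop
vertex -3.089 3.437 -0.253
vertex -3.114 4.099 -0.096
vertex -2.047 3.332 1.846
endloop
endfacet
facet normal -0.740 0.126 -0.660
outer loop
vertex -3.114 4.099 -0.096
vertex -3.653 3.608 0.414
vertex -3.456 4.474 0.359
endloop
endfacet
facet normal 0.681 0.727 -0.087
outer loop
vertex -3.114 4.099 -0.096
vertex -3.456 4.474 0.359
vertex -2.047 3.332 1.846
endloop
endfacet
facet normal -0.740 0.126 -0.660
outer loop
vertex -3.456 4.474 0.359
vertex -3.653 3.608 0.414
vertex -3.913 4.341 0.846
endloop
endfacet
facet normal 0.227 0.864 0.449
outer loop
vertex -3.456 4.474 0.359
vertex -3.913 4.341 0.846
vertex -2.047 3.332 1.846
endloop
endfacet
facet normal -0.740 0.127 -0.660
outer loop
vertex -3.913 4.341 0.846
vertex -3.653 3.608 0.414
vertex -4.218 3.779 1.08
endloop
endfacet
facet normal -0.206 0.469 0.859
outer loop
vertex -3.913 4.341 0.846
vertex -4.218 3.779 1.08
vertex -2.047 3.332 1.846
endloop
endfacet
facet normal -0.740 0.126 -0.660
outer loop
vertex -4.218 3.779 1.08
vertex -3.653 3.608 0.414
vertex -4.192 3.116 0.924
endloop
endfacet
facet normal -0.365 -0.227 0.903
outer loop
vertex -4.218 3.779 1.08
vertex -4.192 3.116 0.924
vertex -2.047 3.332 1.846
endloop
endfacet
facet normal -0.741 0.127 -0.660
outer loop
vertex -4.192 3.116 0.924
vertex -3.653 3.608 0.414
vertex -3.851 2.742 0.469
endloop
endfacet
facet normal -0.156 -0.817 0.555
outer loop
vertex -4.192 3.116 0.924
vertex -3.851 2.742 0.469
vertex -2.047 3.332 1.846
endloop
endfacet
facet normal -0.741 0.128 -0.659
outer loop
vertex -3.851 2.742 0.469
vertex -3.653 3.608 0.414
vertex -3.394 2.875 -0.019
endloop
endfacet
facet normal 0.298 -0.954 0.019
outer loop
vertex -3.851 2.742 0.469
vertex -3.394 2.875 -0.019
vertex -2.047 3.332 1.846
endloop
endfacet
facet normal -0.741 0.128 -0.659
outer loop
vertex -3.394 2.875 -0.019
vertex -3.653 3.608 0.414
vertex -3.089 3.437 -0.253
endloop
endfacet
facet normal 0.731 -0.559 -0.391
outer loop
vertex -3.394 2.875 -0.019
vertex -3.089 3.437 -0.253
vertex -2.047 3.332 1.846
endloop
endfacet

endsolid


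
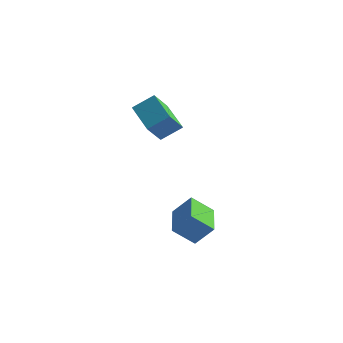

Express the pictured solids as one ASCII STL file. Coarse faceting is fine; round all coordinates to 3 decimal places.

solid 
facet normal -0.700 0.634 0.327
outer loop
vertex -0.594 2.127 4.308
vertex 0.375 2.797 5.084
vertex -0.275 3.133 3.04
endloop
endfacet
facet normal -0.687 -0.475 -0.550
outer loop
vertex 1.105 1.883 2.396
vertex -0.594 2.127 4.308
vertex -0.275 3.133 3.04
endloop
endfacet
facet normal -0.700 0.634 0.327
outer loop
vertex -0.275 3.133 3.04
vertex 0.375 2.797 5.084
vertex 0.694 3.803 3.816
endloop
endfacet
facet normal 0.194 0.610 -0.768
outer loop
vertex 0.694 3.803 3.816
vertex 1.105 1.883 2.396
vertex -0.275 3.133 3.04
endloop
endfacet
facet normal -0.194 -0.610 0.768
outer loop
vertex -0.594 2.127 4.308
vertex 1.755 1.547 4.44
vertex 0.375 2.797 5.084
endloop
endfacet
facet normal -0.687 -0.475 -0.550
outer loop
vertex 0.786 0.877 3.664
vertex -0.594 2.127 4.308
vertex 1.105 1.883 2.396
endloop
endfacet
facet normal -0.194 -0.610 0.768
outer loop
vertex 0.786 0.877 3.664
vertex 1.755 1.547 4.44
vertex -0.594 2.127 4.308
endloop
endfacet
facet normal 0.687 0.475 0.550
outer loop
vertex 0.375 2.797 5.084
vertex 1.755 1.547 4.44
vertex 0.694 3.803 3.816
endloop
endfacet
facet normal 0.194 0.610 -0.768
outer loop
vertex 2.074 2.553 3.172
vertex 1.105 1.883 2.396
vertex 0.694 3.803 3.816
endloop
endfacet
facet normal 0.687 0.475 0.550
outer loop
vertex 0.694 3.803 3.816
vertex 1.755 1.547 4.44
vertex 2.074 2.553 3.172
endloop
endfacet
facet normal 0.700 -0.634 -0.327
outer loop
vertex 2.074 2.553 3.172
vertex 0.786 0.877 3.664
vertex 1.105 1.883 2.396
endloop
endfacet
facet normal 0.700 -0.634 -0.327
outer loop
vertex 1.755 1.547 4.44
vertex 0.786 0.877 3.664
vertex 2.074 2.553 3.172
endloop
endfacet
facet normal -0.621 -0.205 -0.756
outer loop
vertex 2.784 -0.714 -2.552
vertex 2.047 1.176 -2.458
vertex 3.867 -0.24 -3.57
endloop
endfacet
facet normal 0.363 -0.931 -0.047
outer loop
vertex 4.793 0.064 -2.442
vertex 2.784 -0.714 -2.552
vertex 3.867 -0.24 -3.57
endloop
endfacet
facet normal -0.621 -0.204 -0.757
outer loop
vertex 3.867 -0.24 -3.57
vertex 2.047 1.176 -2.458
vertex 3.131 1.649 -3.475
endloop
endfacet
facet normal 0.695 0.303 -0.652
outer loop
vertex 3.131 1.649 -3.475
vertex 4.793 0.064 -2.442
vertex 3.867 -0.24 -3.57
endloop
endfacet
facet normal -0.695 -0.303 0.652
outer loop
vertex 2.784 -0.714 -2.552
vertex 2.973 1.48 -1.33
vertex 2.047 1.176 -2.458
endloop
endfacet
facet normal 0.363 -0.931 -0.046
outer loop
vertex 3.709 -0.409 -1.425
vertex 2.784 -0.714 -2.552
vertex 4.793 0.064 -2.442
endloop
endfacet
facet normal -0.695 -0.303 0.652
outer loop
vertex 3.709 -0.409 -1.425
vertex 2.973 1.48 -1.33
vertex 2.784 -0.714 -2.552
endloop
endfacet
facet normal -0.362 0.931 0.047
outer loop
vertex 2.047 1.176 -2.458
vertex 2.973 1.48 -1.33
vertex 3.131 1.649 -3.475
endloop
endfacet
facet normal 0.695 0.303 -0.652
outer loop
vertex 4.056 1.954 -2.348
vertex 4.793 0.064 -2.442
vertex 3.131 1.649 -3.475
endloop
endfacet
facet normal -0.363 0.930 0.047
outer loop
vertex 3.131 1.649 -3.475
vertex 2.973 1.48 -1.33
vertex 4.056 1.954 -2.348
endloop
endfacet
facet normal 0.621 0.204 0.757
outer loop
vertex 4.056 1.954 -2.348
vertex 3.709 -0.409 -1.425
vertex 4.793 0.064 -2.442
endloop
endfacet
facet normal 0.622 0.204 0.756
outer loop
vertex 2.973 1.48 -1.33
vertex 3.709 -0.409 -1.425
vertex 4.056 1.954 -2.348
endloop
endfacet

endsolid


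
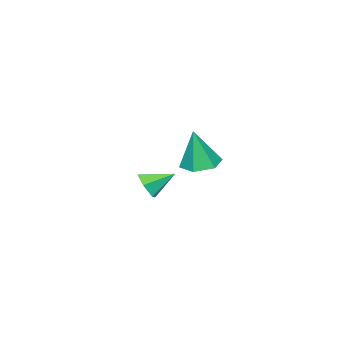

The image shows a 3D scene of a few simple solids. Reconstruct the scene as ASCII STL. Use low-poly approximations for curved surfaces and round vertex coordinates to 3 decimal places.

solid 
facet normal 0.620 -0.626 -0.473
outer loop
vertex 2.604 1.579 -1.48
vertex 2.23 0.956 -1.146
vertex 1.981 1.241 -1.85
endloop
endfacet
facet normal -0.192 0.864 -0.466
outer loop
vertex 2.604 1.579 -1.48
vertex 1.981 1.241 -1.85
vertex 1.35 1.844 -0.474
endloop
endfacet
facet normal 0.620 -0.626 -0.473
outer loop
vertex 1.981 1.241 -1.85
vertex 2.23 0.956 -1.146
vertex 1.606 0.618 -1.516
endloop
endfacet
facet normal -0.838 0.242 -0.490
outer loop
vertex 1.981 1.241 -1.85
vertex 1.606 0.618 -1.516
vertex 1.35 1.844 -0.474
endloop
endfacet
facet normal 0.620 -0.625 -0.474
outer loop
vertex 1.606 0.618 -1.516
vertex 2.23 0.956 -1.146
vertex 1.856 0.332 -0.812
endloop
endfacet
facet normal -0.919 -0.349 0.185
outer loop
vertex 1.606 0.618 -1.516
vertex 1.856 0.332 -0.812
vertex 1.35 1.844 -0.474
endloop
endfacet
facet normal 0.620 -0.625 -0.474
outer loop
vertex 1.856 0.332 -0.812
vertex 2.23 0.956 -1.146
vertex 2.48 0.67 -0.441
endloop
endfacet
facet normal -0.353 -0.315 0.881
outer loop
vertex 1.856 0.332 -0.812
vertex 2.48 0.67 -0.441
vertex 1.35 1.844 -0.474
endloop
endfacet
facet normal 0.619 -0.626 -0.474
outer loop
vertex 2.48 0.67 -0.441
vertex 2.23 0.956 -1.146
vertex 2.854 1.293 -0.776
endloop
endfacet
facet normal 0.295 0.309 0.904
outer loop
vertex 2.48 0.67 -0.441
vertex 2.854 1.293 -0.776
vertex 1.35 1.844 -0.474
endloop
endfacet
facet normal 0.619 -0.626 -0.474
outer loop
vertex 2.854 1.293 -0.776
vertex 2.23 0.956 -1.146
vertex 2.604 1.579 -1.48
endloop
endfacet
facet normal 0.375 0.898 0.231
outer loop
vertex 2.854 1.293 -0.776
vertex 2.604 1.579 -1.48
vertex 1.35 1.844 -0.474
endloop
endfacet
facet normal -0.146 0.102 -0.984
outer loop
vertex -2.75 -0.297 -2.458
vertex -3.739 -0.6 -2.343
vertex -3.492 0.409 -2.275
endloop
endfacet
facet normal 0.689 0.634 0.351
outer loop
vertex -2.75 -0.297 -2.458
vertex -3.492 0.409 -2.275
vertex -3.421 -0.82 -0.197
endloop
endfacet
facet normal -0.146 0.102 -0.984
outer loop
vertex -3.492 0.409 -2.275
vertex -3.739 -0.6 -2.343
vertex -4.481 0.106 -2.16
endloop
endfacet
facet normal -0.199 0.841 0.504
outer loop
vertex -3.492 0.409 -2.275
vertex -4.481 0.106 -2.16
vertex -3.421 -0.82 -0.197
endloop
endfacet
facet normal -0.146 0.101 -0.984
outer loop
vertex -4.481 0.106 -2.16
vertex -3.739 -0.6 -2.343
vertex -4.727 -0.902 -2.227
endloop
endfacet
facet normal -0.832 0.168 0.529
outer loop
vertex -4.481 0.106 -2.16
vertex -4.727 -0.902 -2.227
vertex -3.421 -0.82 -0.197
endloop
endfacet
facet normal -0.146 0.101 -0.984
outer loop
vertex -4.727 -0.902 -2.227
vertex -3.739 -0.6 -2.343
vertex -3.985 -1.608 -2.41
endloop
endfacet
facet normal -0.578 -0.711 0.400
outer loop
vertex -4.727 -0.902 -2.227
vertex -3.985 -1.608 -2.41
vertex -3.421 -0.82 -0.197
endloop
endfacet
facet normal -0.146 0.101 -0.984
outer loop
vertex -3.985 -1.608 -2.41
vertex -3.739 -0.6 -2.343
vertex -2.997 -1.305 -2.525
endloop
endfacet
facet normal 0.310 -0.918 0.248
outer loop
vertex -3.985 -1.608 -2.41
vertex -2.997 -1.305 -2.525
vertex -3.421 -0.82 -0.197
endloop
endfacet
facet normal -0.145 0.101 -0.984
outer loop
vertex -2.997 -1.305 -2.525
vertex -3.739 -0.6 -2.343
vertex -2.75 -0.297 -2.458
endloop
endfacet
facet normal 0.943 -0.246 0.223
outer loop
vertex -2.997 -1.305 -2.525
vertex -2.75 -0.297 -2.458
vertex -3.421 -0.82 -0.197
endloop
endfacet

endsolid


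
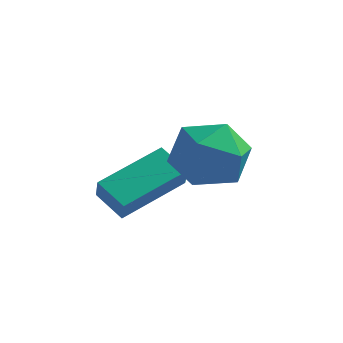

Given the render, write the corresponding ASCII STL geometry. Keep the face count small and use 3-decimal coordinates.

solid 
facet normal -0.331 0.512 -0.793
outer loop
vertex -3.343 0.703 -4.031
vertex -2.38 2.457 -3.301
vertex -2.449 0.438 -4.576
endloop
endfacet
facet normal -0.452 -0.824 -0.341
outer loop
vertex -2.14 -0.037 -3.839
vertex -3.343 0.703 -4.031
vertex -2.449 0.438 -4.576
endloop
endfacet
facet normal -0.333 0.512 -0.792
outer loop
vertex -2.449 0.438 -4.576
vertex -2.38 2.457 -3.301
vertex -1.486 2.193 -3.847
endloop
endfacet
facet normal 0.828 -0.245 -0.505
outer loop
vertex -1.486 2.193 -3.847
vertex -2.14 -0.037 -3.839
vertex -2.449 0.438 -4.576
endloop
endfacet
facet normal -0.828 0.245 0.505
outer loop
vertex -3.343 0.703 -4.031
vertex -2.071 1.982 -2.564
vertex -2.38 2.457 -3.301
endloop
endfacet
facet normal -0.452 -0.824 -0.342
outer loop
vertex -3.034 0.227 -3.293
vertex -3.343 0.703 -4.031
vertex -2.14 -0.037 -3.839
endloop
endfacet
facet normal -0.828 0.245 0.505
outer loop
vertex -3.034 0.227 -3.293
vertex -2.071 1.982 -2.564
vertex -3.343 0.703 -4.031
endloop
endfacet
facet normal 0.452 0.824 0.342
outer loop
vertex -2.38 2.457 -3.301
vertex -2.071 1.982 -2.564
vertex -1.486 2.193 -3.847
endloop
endfacet
facet normal 0.828 -0.245 -0.504
outer loop
vertex -1.177 1.717 -3.109
vertex -2.14 -0.037 -3.839
vertex -1.486 2.193 -3.847
endloop
endfacet
facet normal 0.453 0.824 0.342
outer loop
vertex -1.486 2.193 -3.847
vertex -2.071 1.982 -2.564
vertex -1.177 1.717 -3.109
endloop
endfacet
facet normal 0.332 -0.512 0.792
outer loop
vertex -1.177 1.717 -3.109
vertex -3.034 0.227 -3.293
vertex -2.14 -0.037 -3.839
endloop
endfacet
facet normal 0.332 -0.511 0.793
outer loop
vertex -2.071 1.982 -2.564
vertex -3.034 0.227 -3.293
vertex -1.177 1.717 -3.109
endloop
endfacet
facet normal -0.516 0.820 -0.248
outer loop
vertex -0.124 1.511 -2.61
vertex -1.101 1.034 -2.155
vertex -0.392 1.685 -1.476
endloop
endfacet
facet normal 0.167 0.980 -0.111
outer loop
vertex -0.124 1.511 -2.61
vertex -0.392 1.685 -1.476
vertex 0.721 1.46 -1.791
endloop
endfacet
facet normal 0.575 0.600 -0.556
outer loop
vertex -0.124 1.511 -2.61
vertex 0.721 1.46 -1.791
vertex 0.699 0.671 -2.664
endloop
endfacet
facet normal 0.146 0.206 -0.968
outer loop
vertex -0.124 1.511 -2.61
vertex 0.699 0.671 -2.664
vertex -0.426 0.408 -2.89
endloop
endfacet
facet normal -0.529 0.342 -0.777
outer loop
vertex -0.124 1.511 -2.61
vertex -0.426 0.408 -2.89
vertex -1.101 1.034 -2.155
endloop
endfacet
facet normal 0.313 0.770 0.555
outer loop
vertex 0.721 1.46 -1.791
vertex -0.392 1.685 -1.476
vertex 0.266 0.952 -0.83
endloop
endfacet
facet normal -0.791 0.512 0.335
outer loop
vertex -0.392 1.685 -1.476
vertex -1.101 1.034 -2.155
vertex -0.859 0.689 -1.056
endloop
endfacet
facet normal -0.812 -0.262 -0.522
outer loop
vertex -1.101 1.034 -2.155
vertex -0.426 0.408 -2.89
vertex -0.881 -0.1 -1.929
endloop
endfacet
facet normal 0.279 -0.481 -0.831
outer loop
vertex -0.426 0.408 -2.89
vertex 0.699 0.671 -2.664
vertex 0.232 -0.325 -2.244
endloop
endfacet
facet normal 0.974 0.156 -0.165
outer loop
vertex 0.699 0.671 -2.664
vertex 0.721 1.46 -1.791
vertex 0.941 0.326 -1.565
endloop
endfacet
facet normal -0.146 -0.206 0.968
outer loop
vertex -0.036 -0.151 -1.11
vertex 0.266 0.952 -0.83
vertex -0.859 0.689 -1.056
endloop
endfacet
facet normal -0.575 -0.600 0.556
outer loop
vertex -0.036 -0.151 -1.11
vertex -0.859 0.689 -1.056
vertex -0.881 -0.1 -1.929
endloop
endfacet
facet normal -0.167 -0.980 0.111
outer loop
vertex -0.036 -0.151 -1.11
vertex -0.881 -0.1 -1.929
vertex 0.232 -0.325 -2.244
endloop
endfacet
facet normal 0.516 -0.820 0.248
outer loop
vertex -0.036 -0.151 -1.11
vertex 0.232 -0.325 -2.244
vertex 0.941 0.326 -1.565
endloop
endfacet
facet normal 0.529 -0.342 0.777
outer loop
vertex -0.036 -0.151 -1.11
vertex 0.941 0.326 -1.565
vertex 0.266 0.952 -0.83
endloop
endfacet
facet normal -0.279 0.481 0.831
outer loop
vertex -0.859 0.689 -1.056
vertex 0.266 0.952 -0.83
vertex -0.392 1.685 -1.476
endloop
endfacet
facet normal -0.974 -0.156 0.165
outer loop
vertex -0.881 -0.1 -1.929
vertex -0.859 0.689 -1.056
vertex -1.101 1.034 -2.155
endloop
endfacet
facet normal -0.313 -0.770 -0.555
outer loop
vertex 0.232 -0.325 -2.244
vertex -0.881 -0.1 -1.929
vertex -0.426 0.408 -2.89
endloop
endfacet
facet normal 0.791 -0.512 -0.335
outer loop
vertex 0.941 0.326 -1.565
vertex 0.232 -0.325 -2.244
vertex 0.699 0.671 -2.664
endloop
endfacet
facet normal 0.812 0.262 0.522
outer loop
vertex 0.266 0.952 -0.83
vertex 0.941 0.326 -1.565
vertex 0.721 1.46 -1.791
endloop
endfacet

endsolid


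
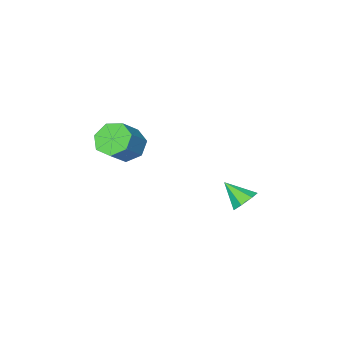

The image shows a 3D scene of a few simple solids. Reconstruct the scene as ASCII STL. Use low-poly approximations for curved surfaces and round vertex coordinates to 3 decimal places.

solid 
facet normal -0.294 0.715 -0.634
outer loop
vertex -3.884 -2.481 -4.234
vertex -4.184 -2.098 -3.663
vertex -3.488 -2.057 -3.939
endloop
endfacet
facet normal 0.792 -0.530 -0.302
outer loop
vertex -3.884 -2.481 -4.234
vertex -3.488 -2.057 -3.939
vertex -3.756 -3.142 -2.737
endloop
endfacet
facet normal -0.294 0.715 -0.635
outer loop
vertex -3.488 -2.057 -3.939
vertex -4.184 -2.098 -3.663
vertex -3.617 -1.664 -3.437
endloop
endfacet
facet normal 0.972 0.020 0.234
outer loop
vertex -3.488 -2.057 -3.939
vertex -3.617 -1.664 -3.437
vertex -3.756 -3.142 -2.737
endloop
endfacet
facet normal -0.294 0.715 -0.635
outer loop
vertex -3.617 -1.664 -3.437
vertex -4.184 -2.098 -3.663
vertex -4.173 -1.598 -3.105
endloop
endfacet
facet normal 0.513 0.328 0.794
outer loop
vertex -3.617 -1.664 -3.437
vertex -4.173 -1.598 -3.105
vertex -3.756 -3.142 -2.737
endloop
endfacet
facet normal -0.293 0.715 -0.635
outer loop
vertex -4.173 -1.598 -3.105
vertex -4.184 -2.098 -3.663
vertex -4.738 -1.909 -3.194
endloop
endfacet
facet normal -0.241 0.163 0.957
outer loop
vertex -4.173 -1.598 -3.105
vertex -4.738 -1.909 -3.194
vertex -3.756 -3.142 -2.737
endloop
endfacet
facet normal -0.294 0.714 -0.635
outer loop
vertex -4.738 -1.909 -3.194
vertex -4.184 -2.098 -3.663
vertex -4.886 -2.363 -3.636
endloop
endfacet
facet normal -0.719 -0.350 0.600
outer loop
vertex -4.738 -1.909 -3.194
vertex -4.886 -2.363 -3.636
vertex -3.756 -3.142 -2.737
endloop
endfacet
facet normal -0.294 0.715 -0.634
outer loop
vertex -4.886 -2.363 -3.636
vertex -4.184 -2.098 -3.663
vertex -4.506 -2.617 -4.099
endloop
endfacet
facet normal -0.563 -0.826 -0.009
outer loop
vertex -4.886 -2.363 -3.636
vertex -4.506 -2.617 -4.099
vertex -3.756 -3.142 -2.737
endloop
endfacet
facet normal -0.294 0.715 -0.634
outer loop
vertex -4.506 -2.617 -4.099
vertex -4.184 -2.098 -3.663
vertex -3.884 -2.481 -4.234
endloop
endfacet
facet normal 0.109 -0.906 -0.409
outer loop
vertex -4.506 -2.617 -4.099
vertex -3.884 -2.481 -4.234
vertex -3.756 -3.142 -2.737
endloop
endfacet
facet normal -0.713 -0.244 -0.657
outer loop
vertex 1.572 -4.409 0.414
vertex 0.908 -4.102 1.021
vertex 1.364 -3.614 0.345
endloop
endfacet
facet normal 0.653 0.106 -0.750
outer loop
vertex 1.572 -4.409 0.414
vertex 1.364 -3.614 0.345
vertex 2.635 -4.045 1.392
endloop
endfacet
facet normal 0.653 0.106 -0.750
outer loop
vertex 2.635 -4.045 1.392
vertex 1.364 -3.614 0.345
vertex 2.427 -3.25 1.323
endloop
endfacet
facet normal 0.714 0.244 0.656
outer loop
vertex 2.635 -4.045 1.392
vertex 2.427 -3.25 1.323
vertex 1.972 -3.738 1.999
endloop
endfacet
facet normal -0.713 -0.244 -0.657
outer loop
vertex 1.364 -3.614 0.345
vertex 0.908 -4.102 1.021
vertex 0.813 -3.187 0.785
endloop
endfacet
facet normal 0.210 0.820 -0.533
outer loop
vertex 1.364 -3.614 0.345
vertex 0.813 -3.187 0.785
vertex 2.427 -3.25 1.323
endloop
endfacet
facet normal 0.210 0.820 -0.533
outer loop
vertex 2.427 -3.25 1.323
vertex 0.813 -3.187 0.785
vertex 1.876 -2.823 1.763
endloop
endfacet
facet normal 0.714 0.244 0.657
outer loop
vertex 2.427 -3.25 1.323
vertex 1.876 -2.823 1.763
vertex 1.972 -3.738 1.999
endloop
endfacet
facet normal -0.713 -0.244 -0.657
outer loop
vertex 0.813 -3.187 0.785
vertex 0.908 -4.102 1.021
vertex 0.334 -3.449 1.402
endloop
endfacet
facet normal -0.392 0.916 0.085
outer loop
vertex 0.813 -3.187 0.785
vertex 0.334 -3.449 1.402
vertex 1.876 -2.823 1.763
endloop
endfacet
facet normal -0.392 0.916 0.085
outer loop
vertex 1.876 -2.823 1.763
vertex 0.334 -3.449 1.402
vertex 1.397 -3.085 2.381
endloop
endfacet
facet normal 0.714 0.244 0.657
outer loop
vertex 1.876 -2.823 1.763
vertex 1.397 -3.085 2.381
vertex 1.972 -3.738 1.999
endloop
endfacet
facet normal -0.714 -0.245 -0.656
outer loop
vertex 0.334 -3.449 1.402
vertex 0.908 -4.102 1.021
vertex 0.288 -4.202 1.733
endloop
endfacet
facet normal -0.699 0.323 0.638
outer loop
vertex 0.334 -3.449 1.402
vertex 0.288 -4.202 1.733
vertex 1.397 -3.085 2.381
endloop
endfacet
facet normal -0.698 0.322 0.639
outer loop
vertex 1.397 -3.085 2.381
vertex 0.288 -4.202 1.733
vertex 1.351 -3.839 2.711
endloop
endfacet
facet normal 0.713 0.244 0.657
outer loop
vertex 1.397 -3.085 2.381
vertex 1.351 -3.839 2.711
vertex 1.972 -3.738 1.999
endloop
endfacet
facet normal -0.714 -0.244 -0.656
outer loop
vertex 0.288 -4.202 1.733
vertex 0.908 -4.102 1.021
vertex 0.709 -4.881 1.527
endloop
endfacet
facet normal -0.480 -0.513 0.712
outer loop
vertex 0.288 -4.202 1.733
vertex 0.709 -4.881 1.527
vertex 1.351 -3.839 2.711
endloop
endfacet
facet normal -0.479 -0.514 0.712
outer loop
vertex 1.351 -3.839 2.711
vertex 0.709 -4.881 1.527
vertex 1.772 -4.517 2.505
endloop
endfacet
facet normal 0.714 0.243 0.657
outer loop
vertex 1.351 -3.839 2.711
vertex 1.772 -4.517 2.505
vertex 1.972 -3.738 1.999
endloop
endfacet
facet normal -0.714 -0.244 -0.656
outer loop
vertex 0.709 -4.881 1.527
vertex 0.908 -4.102 1.021
vertex 1.28 -4.972 0.94
endloop
endfacet
facet normal 0.102 -0.963 0.248
outer loop
vertex 0.709 -4.881 1.527
vertex 1.28 -4.972 0.94
vertex 1.772 -4.517 2.505
endloop
endfacet
facet normal 0.100 -0.963 0.249
outer loop
vertex 1.772 -4.517 2.505
vertex 1.28 -4.972 0.94
vertex 2.344 -4.609 1.919
endloop
endfacet
facet normal 0.713 0.244 0.657
outer loop
vertex 1.772 -4.517 2.505
vertex 2.344 -4.609 1.919
vertex 1.972 -3.738 1.999
endloop
endfacet
facet normal -0.713 -0.244 -0.657
outer loop
vertex 1.28 -4.972 0.94
vertex 0.908 -4.102 1.021
vertex 1.572 -4.409 0.414
endloop
endfacet
facet normal 0.604 -0.688 -0.401
outer loop
vertex 1.28 -4.972 0.94
vertex 1.572 -4.409 0.414
vertex 2.344 -4.609 1.919
endloop
endfacet
facet normal 0.605 -0.687 -0.402
outer loop
vertex 2.344 -4.609 1.919
vertex 1.572 -4.409 0.414
vertex 2.635 -4.045 1.392
endloop
endfacet
facet normal 0.714 0.245 0.656
outer loop
vertex 2.344 -4.609 1.919
vertex 2.635 -4.045 1.392
vertex 1.972 -3.738 1.999
endloop
endfacet

endsolid


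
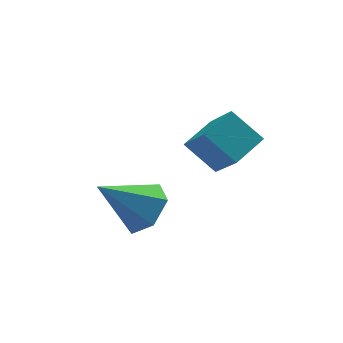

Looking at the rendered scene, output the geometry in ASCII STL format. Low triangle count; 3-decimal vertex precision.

solid 
facet normal -0.836 -0.463 -0.294
outer loop
vertex 2.028 2.022 -0.869
vertex 1.808 3.323 -2.291
vertex 2.812 1.176 -1.764
endloop
endfacet
facet normal 0.113 -0.671 0.733
outer loop
vertex 3.932 1.797 -1.369
vertex 2.028 2.022 -0.869
vertex 2.812 1.176 -1.764
endloop
endfacet
facet normal -0.836 -0.463 -0.295
outer loop
vertex 2.812 1.176 -1.764
vertex 1.808 3.323 -2.291
vertex 2.592 2.478 -3.186
endloop
endfacet
facet normal 0.537 -0.579 -0.613
outer loop
vertex 2.592 2.478 -3.186
vertex 3.932 1.797 -1.369
vertex 2.812 1.176 -1.764
endloop
endfacet
facet normal -0.537 0.579 0.613
outer loop
vertex 2.028 2.022 -0.869
vertex 2.928 3.944 -1.896
vertex 1.808 3.323 -2.291
endloop
endfacet
facet normal 0.113 -0.671 0.733
outer loop
vertex 3.148 2.642 -0.474
vertex 2.028 2.022 -0.869
vertex 3.932 1.797 -1.369
endloop
endfacet
facet normal -0.537 0.579 0.613
outer loop
vertex 3.148 2.642 -0.474
vertex 2.928 3.944 -1.896
vertex 2.028 2.022 -0.869
endloop
endfacet
facet normal -0.114 0.671 -0.733
outer loop
vertex 1.808 3.323 -2.291
vertex 2.928 3.944 -1.896
vertex 2.592 2.478 -3.186
endloop
endfacet
facet normal 0.537 -0.579 -0.613
outer loop
vertex 3.712 3.098 -2.791
vertex 3.932 1.797 -1.369
vertex 2.592 2.478 -3.186
endloop
endfacet
facet normal -0.113 0.671 -0.733
outer loop
vertex 2.592 2.478 -3.186
vertex 2.928 3.944 -1.896
vertex 3.712 3.098 -2.791
endloop
endfacet
facet normal 0.836 0.463 0.295
outer loop
vertex 3.712 3.098 -2.791
vertex 3.148 2.642 -0.474
vertex 3.932 1.797 -1.369
endloop
endfacet
facet normal 0.836 0.463 0.295
outer loop
vertex 2.928 3.944 -1.896
vertex 3.148 2.642 -0.474
vertex 3.712 3.098 -2.791
endloop
endfacet
facet normal 0.740 -0.090 -0.666
outer loop
vertex 0.743 1.667 -3.451
vertex 0.175 2.168 -4.15
vertex 0.802 2.693 -3.524
endloop
endfacet
facet normal 0.317 0.049 0.947
outer loop
vertex 0.743 1.667 -3.451
vertex 0.802 2.693 -3.524
vertex -1.335 2.352 -2.79
endloop
endfacet
facet normal 0.740 -0.090 -0.666
outer loop
vertex 0.802 2.693 -3.524
vertex 0.175 2.168 -4.15
vertex 0.235 3.194 -4.222
endloop
endfacet
facet normal 0.057 0.832 0.551
outer loop
vertex 0.802 2.693 -3.524
vertex 0.235 3.194 -4.222
vertex -1.335 2.352 -2.79
endloop
endfacet
facet normal 0.740 -0.090 -0.667
outer loop
vertex 0.235 3.194 -4.222
vertex 0.175 2.168 -4.15
vertex -0.393 2.669 -4.848
endloop
endfacet
facet normal -0.557 0.820 -0.129
outer loop
vertex 0.235 3.194 -4.222
vertex -0.393 2.669 -4.848
vertex -1.335 2.352 -2.79
endloop
endfacet
facet normal 0.740 -0.089 -0.666
outer loop
vertex -0.393 2.669 -4.848
vertex 0.175 2.168 -4.15
vertex -0.452 1.643 -4.776
endloop
endfacet
facet normal -0.910 0.023 -0.413
outer loop
vertex -0.393 2.669 -4.848
vertex -0.452 1.643 -4.776
vertex -1.335 2.352 -2.79
endloop
endfacet
facet normal 0.741 -0.091 -0.666
outer loop
vertex -0.452 1.643 -4.776
vertex 0.175 2.168 -4.15
vertex 0.115 1.143 -4.077
endloop
endfacet
facet normal -0.649 -0.760 -0.017
outer loop
vertex -0.452 1.643 -4.776
vertex 0.115 1.143 -4.077
vertex -1.335 2.352 -2.79
endloop
endfacet
facet normal 0.740 -0.091 -0.666
outer loop
vertex 0.115 1.143 -4.077
vertex 0.175 2.168 -4.15
vertex 0.743 1.667 -3.451
endloop
endfacet
facet normal -0.036 -0.748 0.662
outer loop
vertex 0.115 1.143 -4.077
vertex 0.743 1.667 -3.451
vertex -1.335 2.352 -2.79
endloop
endfacet

endsolid


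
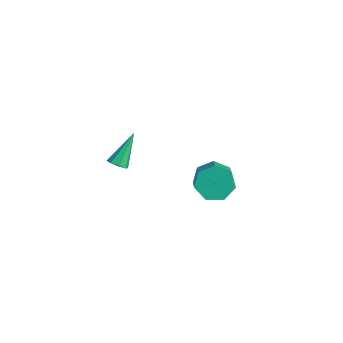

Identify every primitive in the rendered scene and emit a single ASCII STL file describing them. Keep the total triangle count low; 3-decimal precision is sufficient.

solid 
facet normal 0.199 -0.645 -0.738
outer loop
vertex -2.889 -0.033 -4.309
vertex -3.357 0.19 -4.63
vertex -2.763 0.322 -4.585
endloop
endfacet
facet normal 0.860 0.085 0.502
outer loop
vertex -2.889 -0.033 -4.309
vertex -2.763 0.322 -4.585
vertex -3.783 1.57 -3.05
endloop
endfacet
facet normal 0.199 -0.643 -0.739
outer loop
vertex -2.763 0.322 -4.585
vertex -3.357 0.19 -4.63
vertex -2.986 0.6 -4.887
endloop
endfacet
facet normal 0.777 0.629 0.005
outer loop
vertex -2.763 0.322 -4.585
vertex -2.986 0.6 -4.887
vertex -3.783 1.57 -3.05
endloop
endfacet
facet normal 0.201 -0.644 -0.738
outer loop
vertex -2.986 0.6 -4.887
vertex -3.357 0.19 -4.63
vertex -3.426 0.637 -5.039
endloop
endfacet
facet normal 0.208 0.899 -0.384
outer loop
vertex -2.986 0.6 -4.887
vertex -3.426 0.637 -5.039
vertex -3.783 1.57 -3.05
endloop
endfacet
facet normal 0.199 -0.645 -0.738
outer loop
vertex -3.426 0.637 -5.039
vertex -3.357 0.19 -4.63
vertex -3.826 0.413 -4.951
endloop
endfacet
facet normal -0.511 0.740 -0.439
outer loop
vertex -3.426 0.637 -5.039
vertex -3.826 0.413 -4.951
vertex -3.783 1.57 -3.05
endloop
endfacet
facet normal 0.198 -0.645 -0.738
outer loop
vertex -3.826 0.413 -4.951
vertex -3.357 0.19 -4.63
vertex -3.951 0.058 -4.674
endloop
endfacet
facet normal -0.962 0.241 -0.125
outer loop
vertex -3.826 0.413 -4.951
vertex -3.951 0.058 -4.674
vertex -3.783 1.57 -3.05
endloop
endfacet
facet normal 0.198 -0.644 -0.739
outer loop
vertex -3.951 0.058 -4.674
vertex -3.357 0.19 -4.63
vertex -3.729 -0.22 -4.372
endloop
endfacet
facet normal -0.879 -0.300 0.370
outer loop
vertex -3.951 0.058 -4.674
vertex -3.729 -0.22 -4.372
vertex -3.783 1.57 -3.05
endloop
endfacet
facet normal 0.200 -0.646 -0.737
outer loop
vertex -3.729 -0.22 -4.372
vertex -3.357 0.19 -4.63
vertex -3.289 -0.257 -4.22
endloop
endfacet
facet normal -0.311 -0.571 0.760
outer loop
vertex -3.729 -0.22 -4.372
vertex -3.289 -0.257 -4.22
vertex -3.783 1.57 -3.05
endloop
endfacet
facet normal 0.198 -0.646 -0.737
outer loop
vertex -3.289 -0.257 -4.22
vertex -3.357 0.19 -4.63
vertex -2.889 -0.033 -4.309
endloop
endfacet
facet normal 0.411 -0.410 0.814
outer loop
vertex -3.289 -0.257 -4.22
vertex -2.889 -0.033 -4.309
vertex -3.783 1.57 -3.05
endloop
endfacet
facet normal -0.663 0.459 -0.592
outer loop
vertex 3.19 2.761 -2.456
vertex 2.494 2.015 -2.255
vertex 2.655 2.906 -1.744
endloop
endfacet
facet normal 0.458 0.873 0.166
outer loop
vertex 3.19 2.761 -2.456
vertex 2.655 2.906 -1.744
vertex 4.502 1.851 -1.285
endloop
endfacet
facet normal 0.458 0.873 0.166
outer loop
vertex 4.502 1.851 -1.285
vertex 2.655 2.906 -1.744
vertex 3.967 1.996 -0.573
endloop
endfacet
facet normal 0.663 -0.460 0.591
outer loop
vertex 4.502 1.851 -1.285
vertex 3.967 1.996 -0.573
vertex 3.806 1.105 -1.085
endloop
endfacet
facet normal -0.663 0.459 -0.591
outer loop
vertex 2.655 2.906 -1.744
vertex 2.494 2.015 -2.255
vertex 1.999 2.38 -1.417
endloop
endfacet
facet normal -0.178 0.670 0.720
outer loop
vertex 2.655 2.906 -1.744
vertex 1.999 2.38 -1.417
vertex 3.967 1.996 -0.573
endloop
endfacet
facet normal -0.178 0.670 0.720
outer loop
vertex 3.967 1.996 -0.573
vertex 1.999 2.38 -1.417
vertex 3.311 1.47 -0.246
endloop
endfacet
facet normal 0.663 -0.459 0.591
outer loop
vertex 3.967 1.996 -0.573
vertex 3.311 1.47 -0.246
vertex 3.806 1.105 -1.085
endloop
endfacet
facet normal -0.663 0.459 -0.592
outer loop
vertex 1.999 2.38 -1.417
vertex 2.494 2.015 -2.255
vertex 1.715 1.579 -1.721
endloop
endfacet
facet normal -0.680 -0.037 0.733
outer loop
vertex 1.999 2.38 -1.417
vertex 1.715 1.579 -1.721
vertex 3.311 1.47 -0.246
endloop
endfacet
facet normal -0.680 -0.038 0.733
outer loop
vertex 3.311 1.47 -0.246
vertex 1.715 1.579 -1.721
vertex 3.027 0.669 -0.551
endloop
endfacet
facet normal 0.663 -0.460 0.591
outer loop
vertex 3.311 1.47 -0.246
vertex 3.027 0.669 -0.551
vertex 3.806 1.105 -1.085
endloop
endfacet
facet normal -0.663 0.460 -0.591
outer loop
vertex 1.715 1.579 -1.721
vertex 2.494 2.015 -2.255
vertex 2.018 1.106 -2.428
endloop
endfacet
facet normal -0.670 -0.717 0.193
outer loop
vertex 1.715 1.579 -1.721
vertex 2.018 1.106 -2.428
vertex 3.027 0.669 -0.551
endloop
endfacet
facet normal -0.669 -0.718 0.193
outer loop
vertex 3.027 0.669 -0.551
vertex 2.018 1.106 -2.428
vertex 3.33 0.197 -1.257
endloop
endfacet
facet normal 0.663 -0.459 0.592
outer loop
vertex 3.027 0.669 -0.551
vertex 3.33 0.197 -1.257
vertex 3.806 1.105 -1.085
endloop
endfacet
facet normal -0.663 0.460 -0.591
outer loop
vertex 2.018 1.106 -2.428
vertex 2.494 2.015 -2.255
vertex 2.679 1.318 -3.005
endloop
endfacet
facet normal -0.155 -0.857 -0.492
outer loop
vertex 2.018 1.106 -2.428
vertex 2.679 1.318 -3.005
vertex 3.33 0.197 -1.257
endloop
endfacet
facet normal -0.155 -0.857 -0.492
outer loop
vertex 3.33 0.197 -1.257
vertex 2.679 1.318 -3.005
vertex 3.992 0.408 -1.834
endloop
endfacet
facet normal 0.662 -0.459 0.592
outer loop
vertex 3.33 0.197 -1.257
vertex 3.992 0.408 -1.834
vertex 3.806 1.105 -1.085
endloop
endfacet
facet normal -0.662 0.460 -0.591
outer loop
vertex 2.679 1.318 -3.005
vertex 2.494 2.015 -2.255
vertex 3.201 2.054 -3.017
endloop
endfacet
facet normal 0.476 -0.351 -0.806
outer loop
vertex 2.679 1.318 -3.005
vertex 3.201 2.054 -3.017
vertex 3.992 0.408 -1.834
endloop
endfacet
facet normal 0.477 -0.350 -0.806
outer loop
vertex 3.992 0.408 -1.834
vertex 3.201 2.054 -3.017
vertex 4.513 1.145 -1.846
endloop
endfacet
facet normal 0.663 -0.459 0.592
outer loop
vertex 3.992 0.408 -1.834
vertex 4.513 1.145 -1.846
vertex 3.806 1.105 -1.085
endloop
endfacet
facet normal -0.663 0.459 -0.592
outer loop
vertex 3.201 2.054 -3.017
vertex 2.494 2.015 -2.255
vertex 3.19 2.761 -2.456
endloop
endfacet
facet normal 0.749 0.419 -0.514
outer loop
vertex 3.201 2.054 -3.017
vertex 3.19 2.761 -2.456
vertex 4.513 1.145 -1.846
endloop
endfacet
facet normal 0.749 0.419 -0.513
outer loop
vertex 4.513 1.145 -1.846
vertex 3.19 2.761 -2.456
vertex 4.502 1.851 -1.285
endloop
endfacet
facet normal 0.663 -0.460 0.591
outer loop
vertex 4.513 1.145 -1.846
vertex 4.502 1.851 -1.285
vertex 3.806 1.105 -1.085
endloop
endfacet

endsolid


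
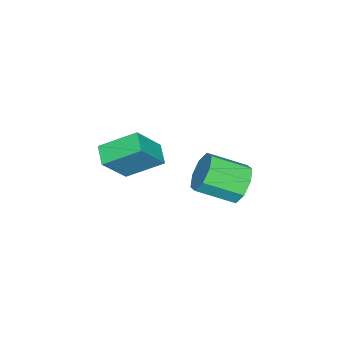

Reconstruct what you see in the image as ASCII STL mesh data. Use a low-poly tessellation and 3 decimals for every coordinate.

solid 
facet normal -0.350 0.829 -0.437
outer loop
vertex -2.821 2.786 2.397
vertex -3.142 2.302 1.736
vertex -3.452 2.58 2.512
endloop
endfacet
facet normal 0.008 0.468 0.884
outer loop
vertex -2.821 2.786 2.397
vertex -3.452 2.58 2.512
vertex -2.236 1.401 3.125
endloop
endfacet
facet normal 0.008 0.468 0.884
outer loop
vertex -2.236 1.401 3.125
vertex -3.452 2.58 2.512
vertex -2.867 1.195 3.24
endloop
endfacet
facet normal 0.350 -0.829 0.435
outer loop
vertex -2.236 1.401 3.125
vertex -2.867 1.195 3.24
vertex -2.558 0.918 2.464
endloop
endfacet
facet normal -0.350 0.829 -0.437
outer loop
vertex -3.452 2.58 2.512
vertex -3.142 2.302 1.736
vertex -3.901 2.211 2.172
endloop
endfacet
facet normal -0.658 0.114 0.745
outer loop
vertex -3.452 2.58 2.512
vertex -3.901 2.211 2.172
vertex -2.867 1.195 3.24
endloop
endfacet
facet normal -0.657 0.115 0.745
outer loop
vertex -2.867 1.195 3.24
vertex -3.901 2.211 2.172
vertex -3.317 0.827 2.9
endloop
endfacet
facet normal 0.350 -0.830 0.435
outer loop
vertex -2.867 1.195 3.24
vertex -3.317 0.827 2.9
vertex -2.558 0.918 2.464
endloop
endfacet
facet normal -0.350 0.829 -0.436
outer loop
vertex -3.901 2.211 2.172
vertex -3.142 2.302 1.736
vertex -3.906 1.896 1.577
endloop
endfacet
facet normal -0.937 -0.306 0.170
outer loop
vertex -3.901 2.211 2.172
vertex -3.906 1.896 1.577
vertex -3.317 0.827 2.9
endloop
endfacet
facet normal -0.937 -0.306 0.170
outer loop
vertex -3.317 0.827 2.9
vertex -3.906 1.896 1.577
vertex -3.322 0.511 2.305
endloop
endfacet
facet normal 0.350 -0.828 0.437
outer loop
vertex -3.317 0.827 2.9
vertex -3.322 0.511 2.305
vertex -2.558 0.918 2.464
endloop
endfacet
facet normal -0.350 0.829 -0.435
outer loop
vertex -3.906 1.896 1.577
vertex -3.142 2.302 1.736
vertex -3.464 1.819 1.075
endloop
endfacet
facet normal -0.668 -0.547 -0.504
outer loop
vertex -3.906 1.896 1.577
vertex -3.464 1.819 1.075
vertex -3.322 0.511 2.305
endloop
endfacet
facet normal -0.667 -0.547 -0.505
outer loop
vertex -3.322 0.511 2.305
vertex -3.464 1.819 1.075
vertex -2.879 0.434 1.803
endloop
endfacet
facet normal 0.351 -0.829 0.436
outer loop
vertex -3.322 0.511 2.305
vertex -2.879 0.434 1.803
vertex -2.558 0.918 2.464
endloop
endfacet
facet normal -0.350 0.829 -0.435
outer loop
vertex -3.464 1.819 1.075
vertex -3.142 2.302 1.736
vertex -2.833 2.025 0.96
endloop
endfacet
facet normal -0.008 -0.468 -0.884
outer loop
vertex -3.464 1.819 1.075
vertex -2.833 2.025 0.96
vertex -2.879 0.434 1.803
endloop
endfacet
facet normal -0.008 -0.468 -0.884
outer loop
vertex -2.879 0.434 1.803
vertex -2.833 2.025 0.96
vertex -2.248 0.64 1.688
endloop
endfacet
facet normal 0.350 -0.829 0.437
outer loop
vertex -2.879 0.434 1.803
vertex -2.248 0.64 1.688
vertex -2.558 0.918 2.464
endloop
endfacet
facet normal -0.350 0.830 -0.435
outer loop
vertex -2.833 2.025 0.96
vertex -3.142 2.302 1.736
vertex -2.383 2.393 1.3
endloop
endfacet
facet normal 0.657 -0.114 -0.745
outer loop
vertex -2.833 2.025 0.96
vertex -2.383 2.393 1.3
vertex -2.248 0.64 1.688
endloop
endfacet
facet normal 0.658 -0.114 -0.745
outer loop
vertex -2.248 0.64 1.688
vertex -2.383 2.393 1.3
vertex -1.799 1.009 2.028
endloop
endfacet
facet normal 0.350 -0.829 0.437
outer loop
vertex -2.248 0.64 1.688
vertex -1.799 1.009 2.028
vertex -2.558 0.918 2.464
endloop
endfacet
facet normal -0.350 0.828 -0.437
outer loop
vertex -2.383 2.393 1.3
vertex -3.142 2.302 1.736
vertex -2.378 2.709 1.895
endloop
endfacet
facet normal 0.937 0.306 -0.170
outer loop
vertex -2.383 2.393 1.3
vertex -2.378 2.709 1.895
vertex -1.799 1.009 2.028
endloop
endfacet
facet normal 0.937 0.306 -0.170
outer loop
vertex -1.799 1.009 2.028
vertex -2.378 2.709 1.895
vertex -1.794 1.324 2.623
endloop
endfacet
facet normal 0.350 -0.829 0.436
outer loop
vertex -1.799 1.009 2.028
vertex -1.794 1.324 2.623
vertex -2.558 0.918 2.464
endloop
endfacet
facet normal -0.351 0.829 -0.436
outer loop
vertex -2.378 2.709 1.895
vertex -3.142 2.302 1.736
vertex -2.821 2.786 2.397
endloop
endfacet
facet normal 0.668 0.547 0.505
outer loop
vertex -2.378 2.709 1.895
vertex -2.821 2.786 2.397
vertex -1.794 1.324 2.623
endloop
endfacet
facet normal 0.668 0.547 0.504
outer loop
vertex -1.794 1.324 2.623
vertex -2.821 2.786 2.397
vertex -2.236 1.401 3.125
endloop
endfacet
facet normal 0.350 -0.829 0.435
outer loop
vertex -1.794 1.324 2.623
vertex -2.236 1.401 3.125
vertex -2.558 0.918 2.464
endloop
endfacet
facet normal -0.551 0.273 -0.789
outer loop
vertex -3.955 -2.988 0.517
vertex -4.53 -1.612 1.394
vertex -3.243 -2.485 0.194
endloop
endfacet
facet normal 0.332 -0.795 -0.507
outer loop
vertex -2.23 -2.988 1.646
vertex -3.955 -2.988 0.517
vertex -3.243 -2.485 0.194
endloop
endfacet
facet normal -0.550 0.274 -0.789
outer loop
vertex -3.243 -2.485 0.194
vertex -4.53 -1.612 1.394
vertex -3.817 -1.109 1.072
endloop
endfacet
facet normal 0.766 0.541 -0.347
outer loop
vertex -3.817 -1.109 1.072
vertex -2.23 -2.988 1.646
vertex -3.243 -2.485 0.194
endloop
endfacet
facet normal -0.766 -0.541 0.347
outer loop
vertex -3.955 -2.988 0.517
vertex -3.517 -2.115 2.846
vertex -4.53 -1.612 1.394
endloop
endfacet
facet normal 0.332 -0.795 -0.507
outer loop
vertex -2.943 -3.491 1.968
vertex -3.955 -2.988 0.517
vertex -2.23 -2.988 1.646
endloop
endfacet
facet normal -0.766 -0.541 0.347
outer loop
vertex -2.943 -3.491 1.968
vertex -3.517 -2.115 2.846
vertex -3.955 -2.988 0.517
endloop
endfacet
facet normal -0.332 0.795 0.507
outer loop
vertex -4.53 -1.612 1.394
vertex -3.517 -2.115 2.846
vertex -3.817 -1.109 1.072
endloop
endfacet
facet normal 0.766 0.541 -0.347
outer loop
vertex -2.805 -1.612 2.523
vertex -2.23 -2.988 1.646
vertex -3.817 -1.109 1.072
endloop
endfacet
facet normal -0.332 0.795 0.507
outer loop
vertex -3.817 -1.109 1.072
vertex -3.517 -2.115 2.846
vertex -2.805 -1.612 2.523
endloop
endfacet
facet normal 0.549 -0.274 0.789
outer loop
vertex -2.805 -1.612 2.523
vertex -2.943 -3.491 1.968
vertex -2.23 -2.988 1.646
endloop
endfacet
facet normal 0.551 -0.273 0.789
outer loop
vertex -3.517 -2.115 2.846
vertex -2.943 -3.491 1.968
vertex -2.805 -1.612 2.523
endloop
endfacet

endsolid
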